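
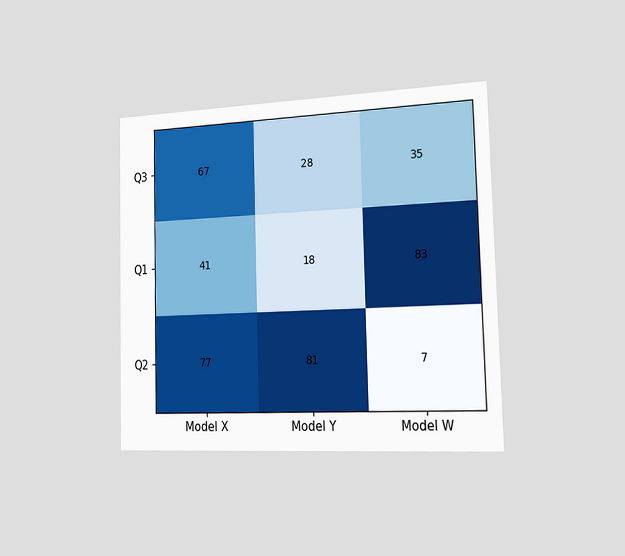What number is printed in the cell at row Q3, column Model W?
35

The chart is viewed slightly from the right. The (Q3, Model W) cell reads 35.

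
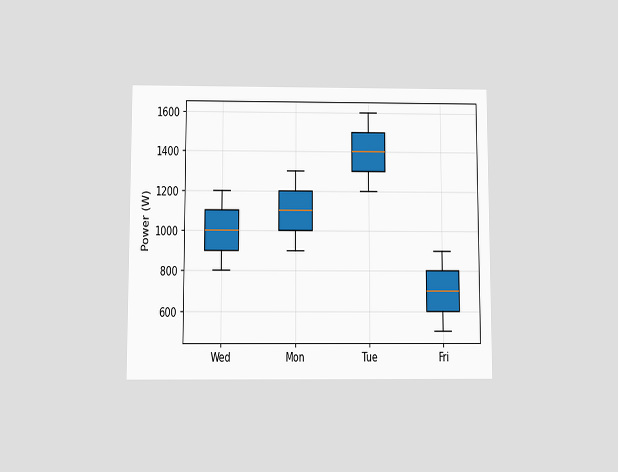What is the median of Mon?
The chart is viewed slightly from below. The median line in the Mon box sits at 1100W.

1100W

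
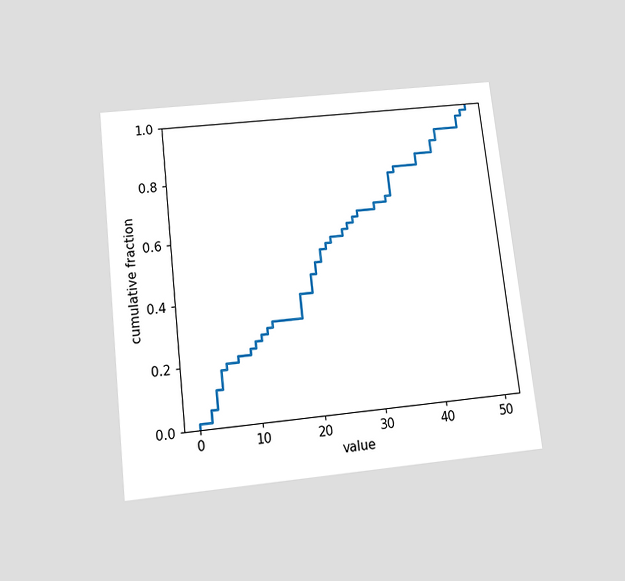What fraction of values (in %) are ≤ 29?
The chart is tilted about 6° counter-clockwise and viewed slightly from below. At x=29 the ECDF step is at 66%.

66%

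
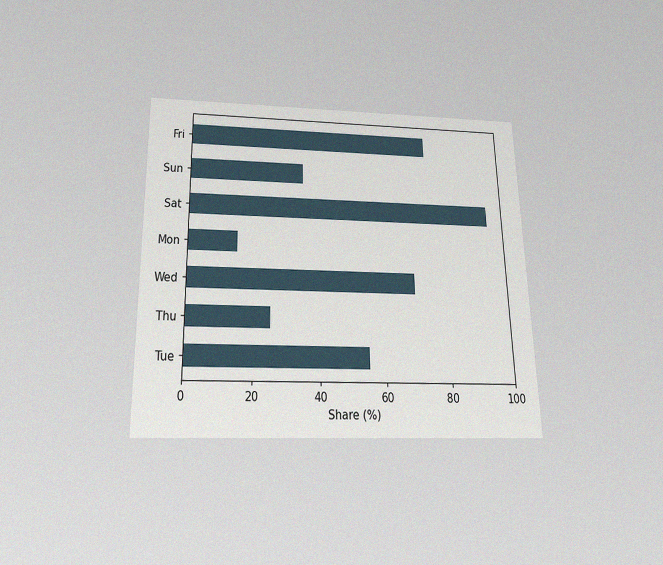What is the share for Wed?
70%

The chart is viewed slightly from below, with some photo noise. Reading along the chart's x-axis, the Wed bar reaches 70%.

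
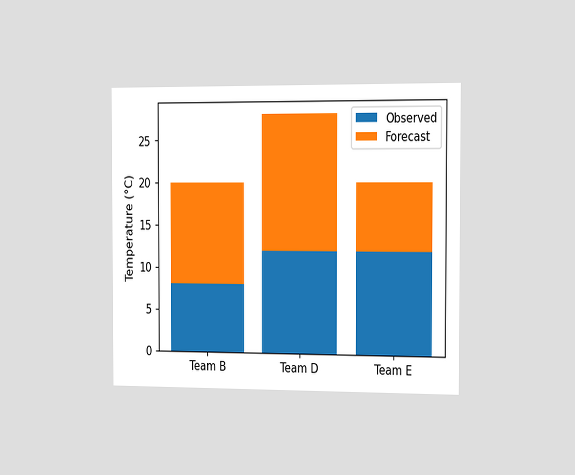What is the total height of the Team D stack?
The chart is viewed slightly from the right. The Team D stack's top reaches 28°C on the y-axis.

28°C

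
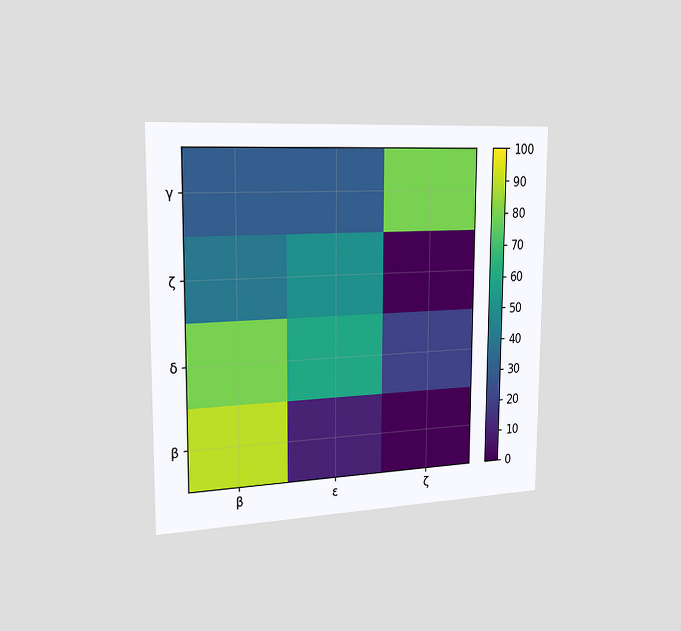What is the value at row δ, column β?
80

The chart is viewed slightly from the left. Matching cell (δ, β) against the colorbar gives 80.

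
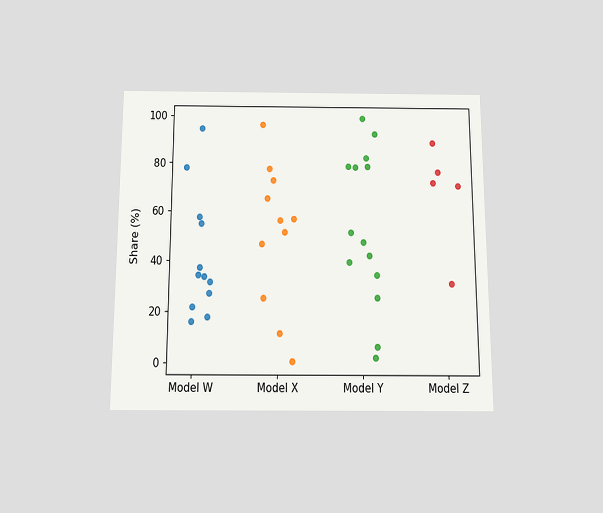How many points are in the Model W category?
The chart is viewed slightly from below. Counting the markers in the Model W column gives 12.

12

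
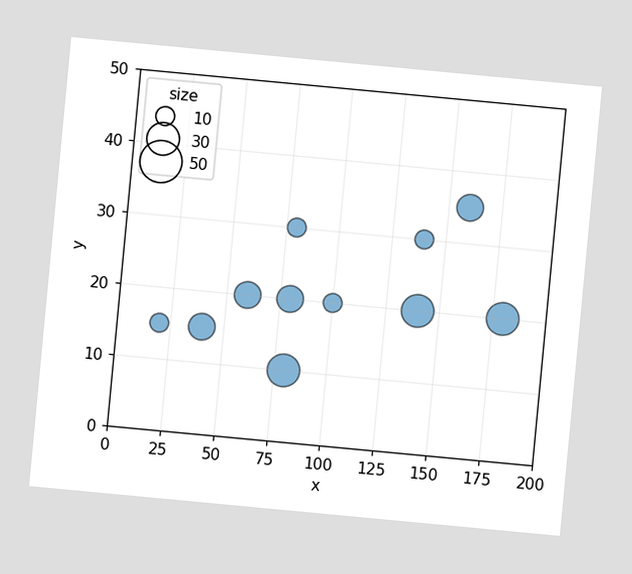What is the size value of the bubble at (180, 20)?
30

The chart is tilted about 5° clockwise. Matching the bubble at (180, 20) against the size legend gives 30.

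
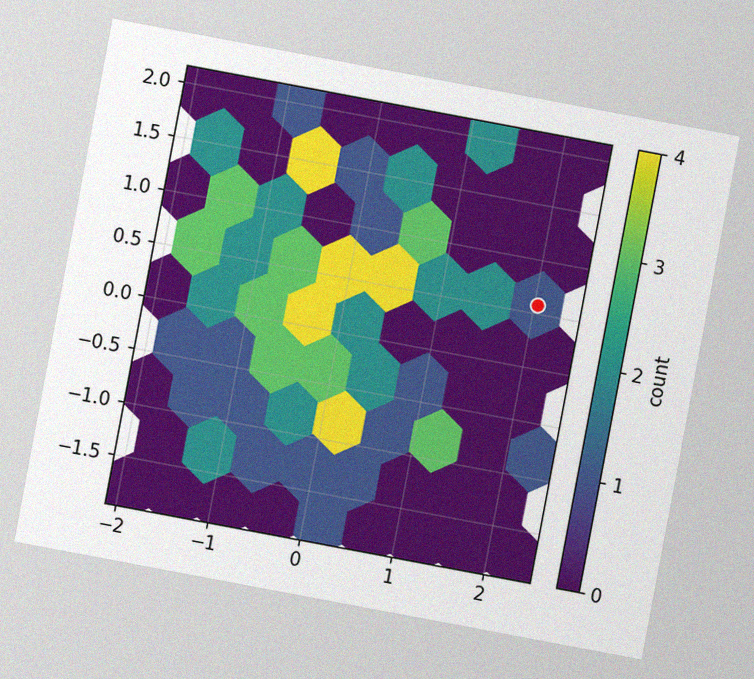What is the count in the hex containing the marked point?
1

The chart is tilted about 11° clockwise, with some photo noise. The marked hex reads 1 on the colorbar.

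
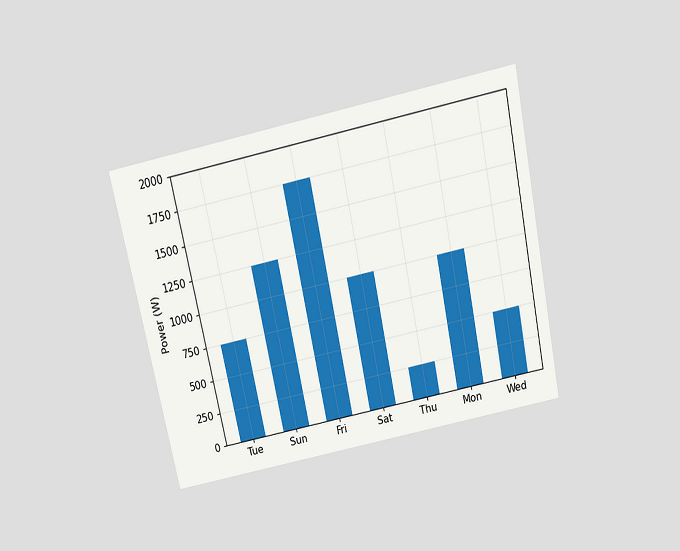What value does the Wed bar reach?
500W

The chart is tilted about 12° counter-clockwise and viewed slightly from above. Reading along the chart's y-axis, the Wed bar reaches 500W.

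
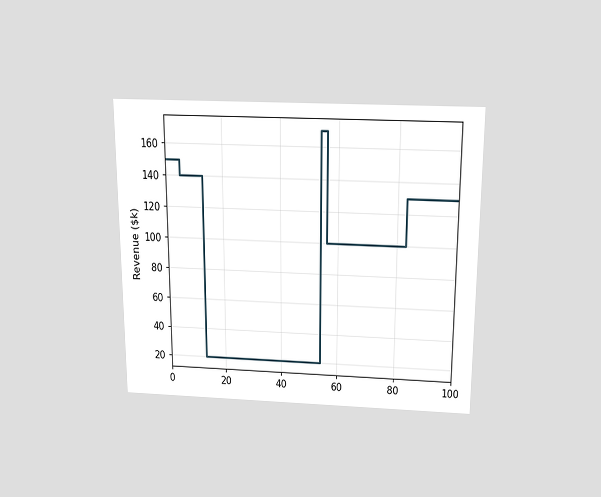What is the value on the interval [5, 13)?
$140k

The chart is viewed slightly from above. On [5, 13) the step sits at $140k.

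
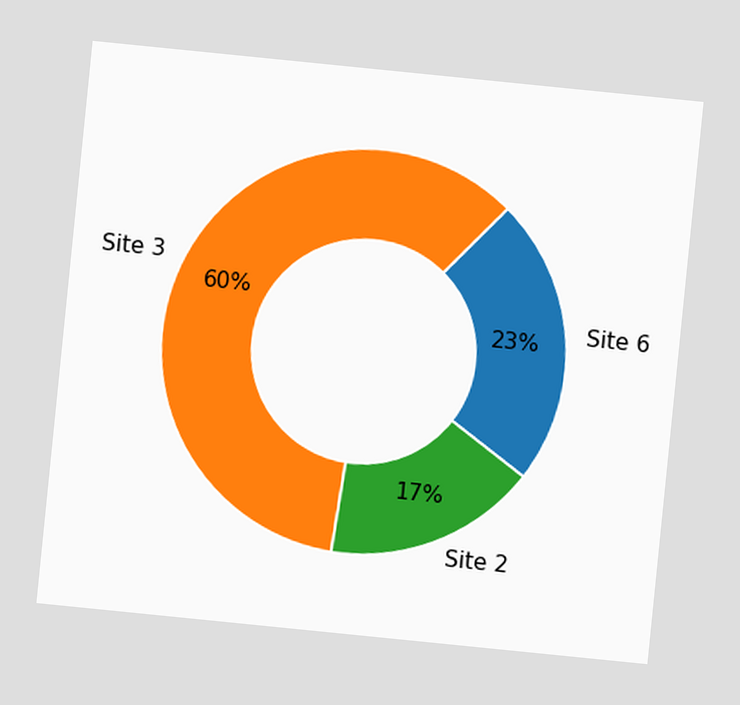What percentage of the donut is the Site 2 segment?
The chart is tilted about 6° clockwise. The Site 2 segment takes up 17% of the ring.

17%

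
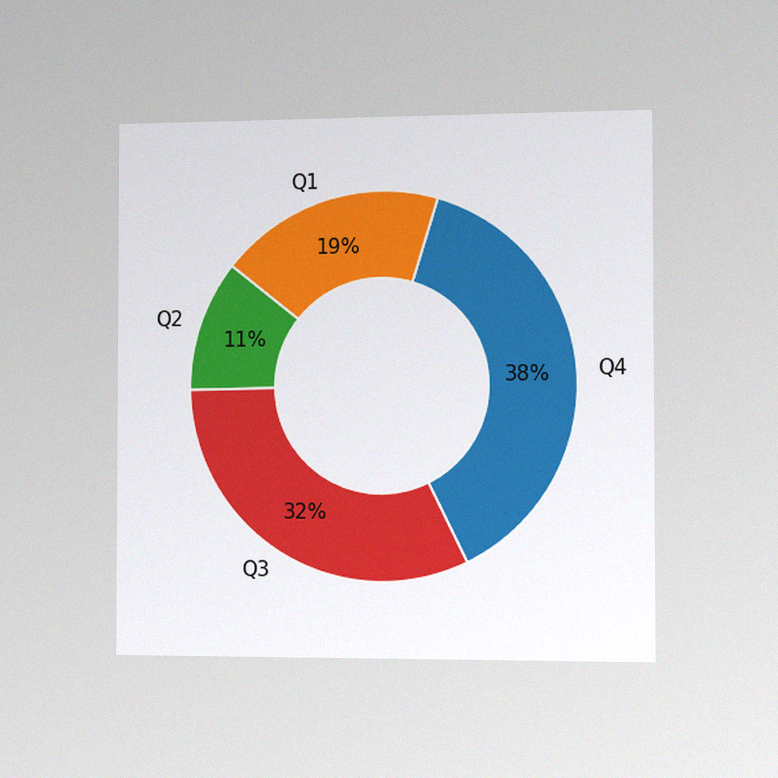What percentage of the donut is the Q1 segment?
The chart is viewed slightly from the right, with some photo noise. The Q1 segment takes up 19% of the ring.

19%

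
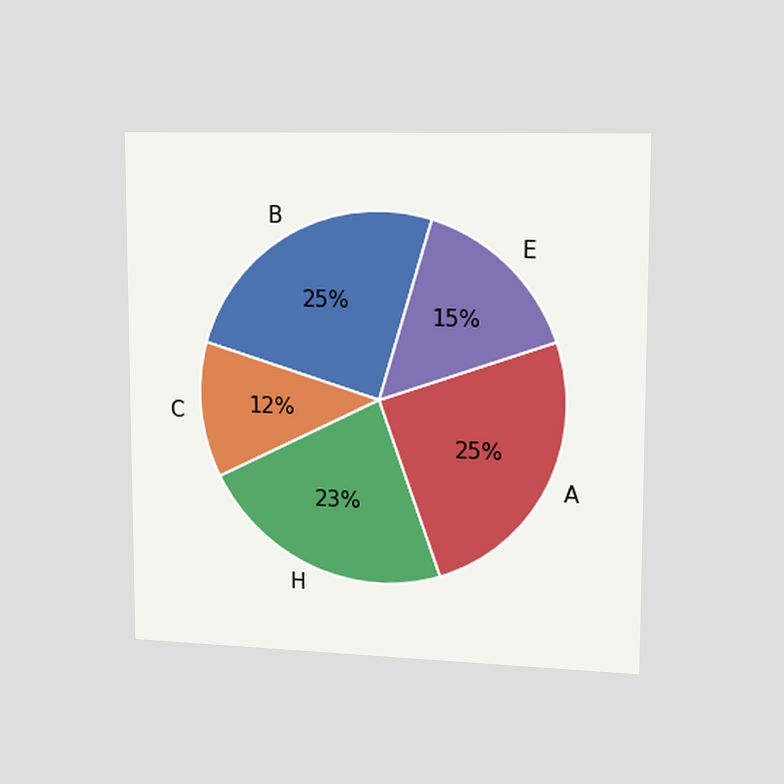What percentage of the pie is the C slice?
The chart is viewed slightly from the right. The C slice takes up 12% of the pie.

12%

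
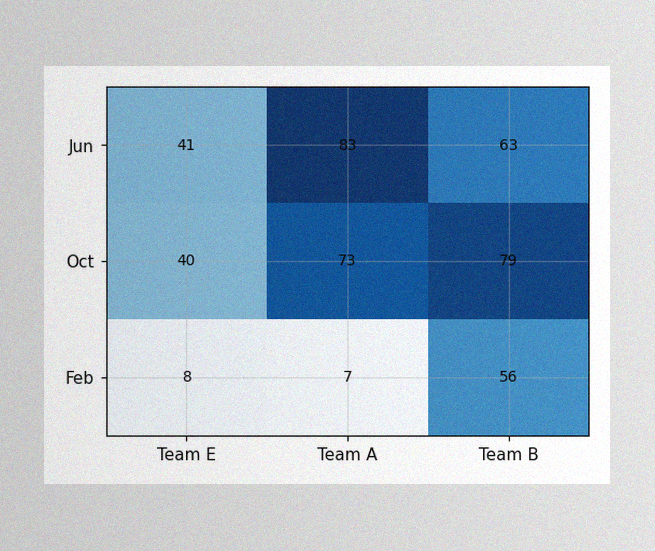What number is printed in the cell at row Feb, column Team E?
8

The image has some photo noise and uneven lighting. The (Feb, Team E) cell reads 8.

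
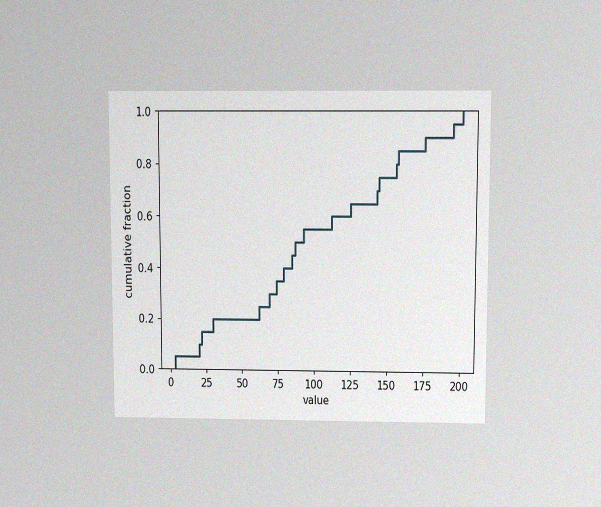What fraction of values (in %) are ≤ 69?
The chart is viewed slightly from above, with some photo noise. At x=69 the ECDF step is at 30%.

30%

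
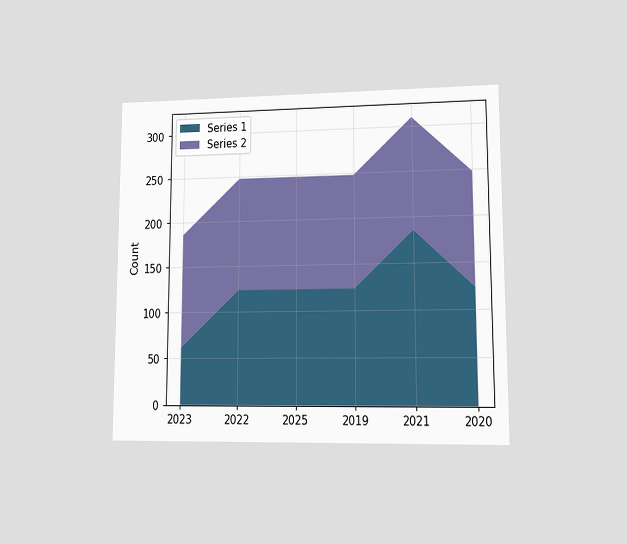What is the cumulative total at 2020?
The chart is viewed at a slight angle. The stacked total at 2020 reaches 248.

248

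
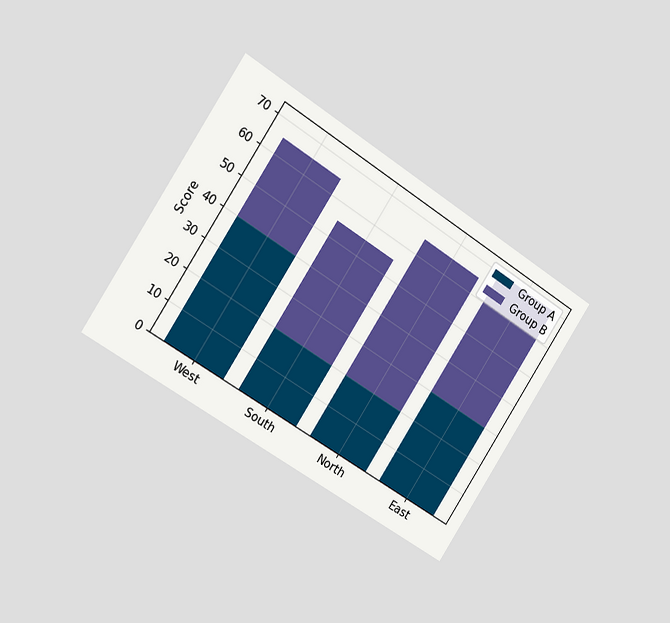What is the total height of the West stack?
65

The chart is tilted about 33° clockwise and viewed slightly from the left. The West stack's top reaches 65 on the y-axis.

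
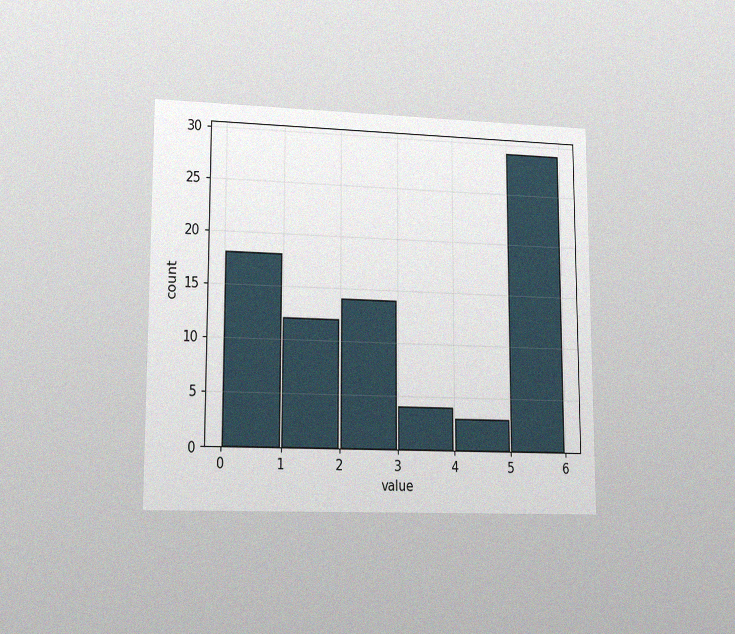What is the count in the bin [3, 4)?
4

The chart is viewed at a slight angle, with some photo noise. The [3, 4) bin has height 4.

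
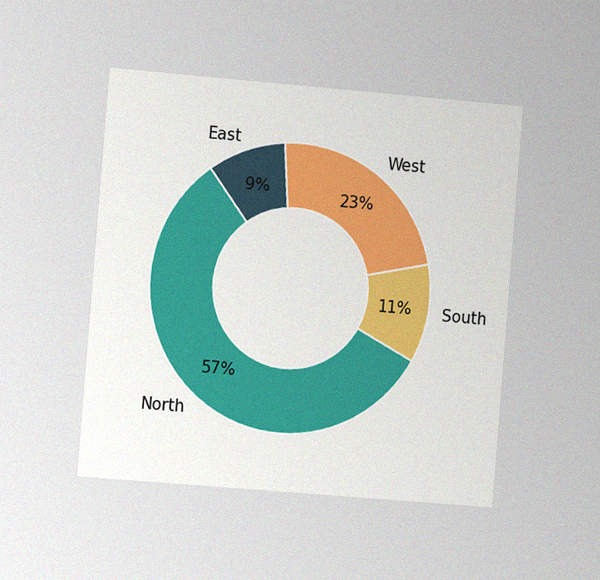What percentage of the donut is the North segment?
The chart is tilted about 5° clockwise and viewed slightly from the left, with some photo noise. The North segment takes up 57% of the ring.

57%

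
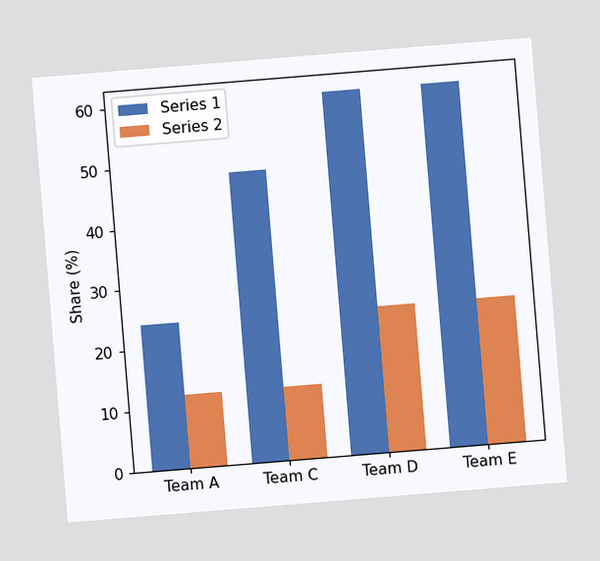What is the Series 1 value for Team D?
60%

The chart is tilted about 5° counter-clockwise. The Series 1 bar at Team D reaches 60% on the y-axis.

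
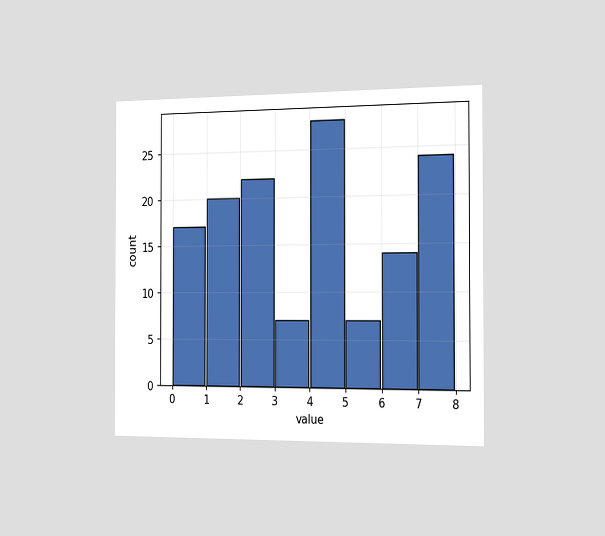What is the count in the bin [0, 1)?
17

The chart is viewed slightly from the right. The [0, 1) bin has height 17.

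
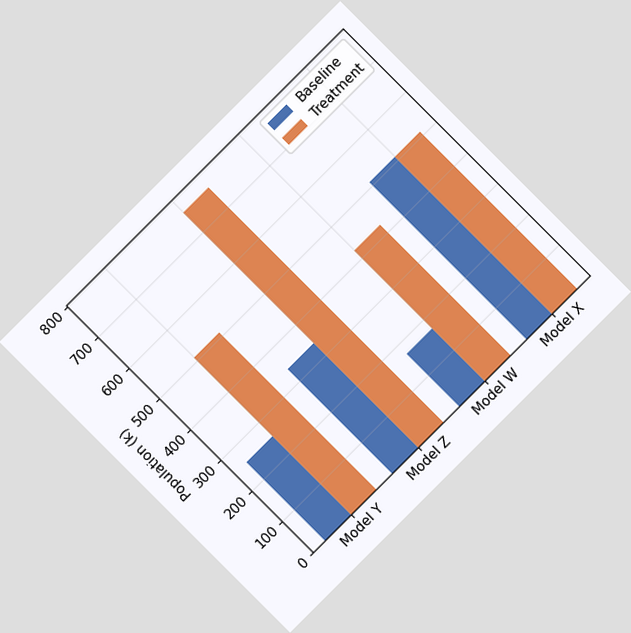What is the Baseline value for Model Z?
340k

The chart is tilted about 45° counter-clockwise. The Baseline bar at Model Z reaches 340k on the y-axis.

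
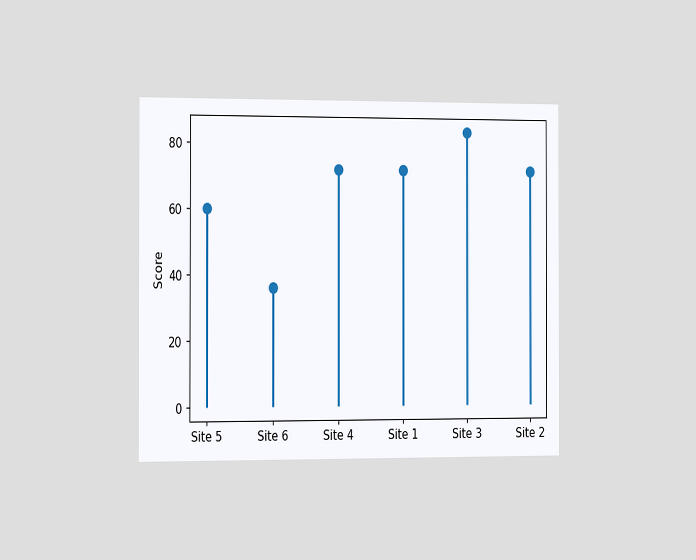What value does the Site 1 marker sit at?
The chart is viewed slightly from the left. The Site 1 marker sits at 72.

72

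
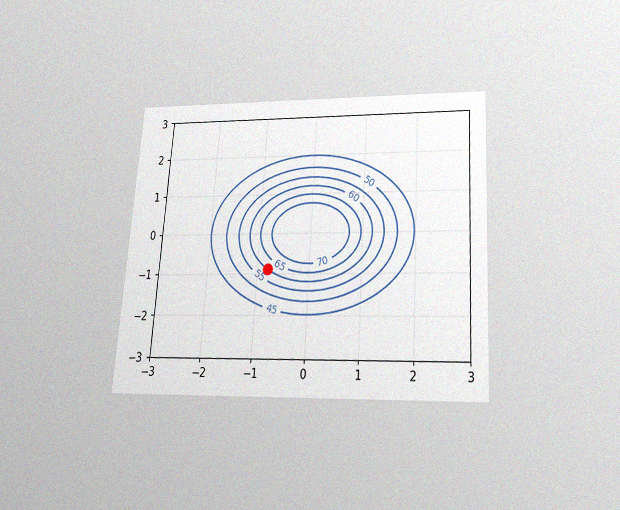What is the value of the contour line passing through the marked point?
60

The chart is tilted about 4° clockwise and viewed slightly from below, with some photo noise. The marked point sits on the contour labelled 60.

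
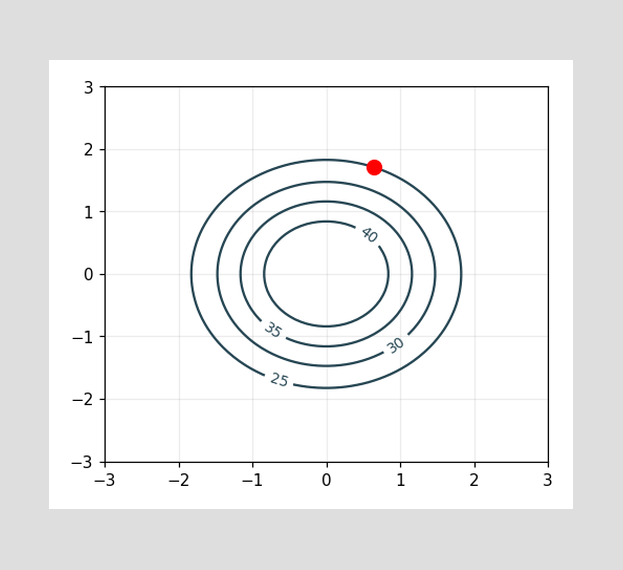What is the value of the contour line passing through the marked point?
The marked point sits on the contour labelled 25.

25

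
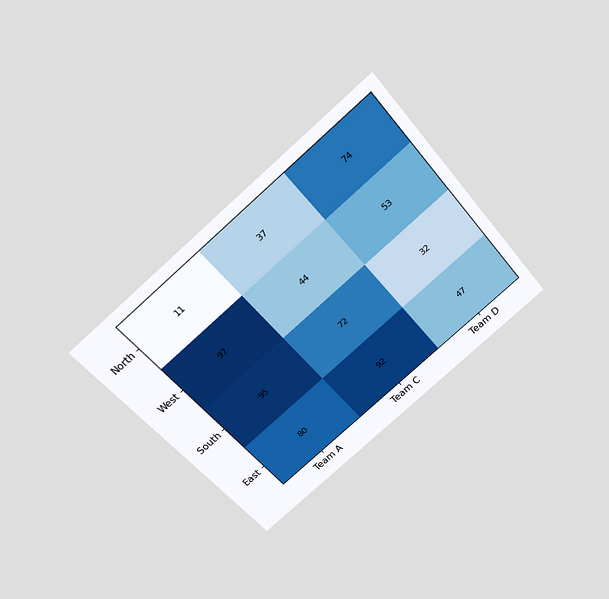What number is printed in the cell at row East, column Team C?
The chart is tilted about 41° counter-clockwise and viewed slightly from above. The (East, Team C) cell reads 92.

92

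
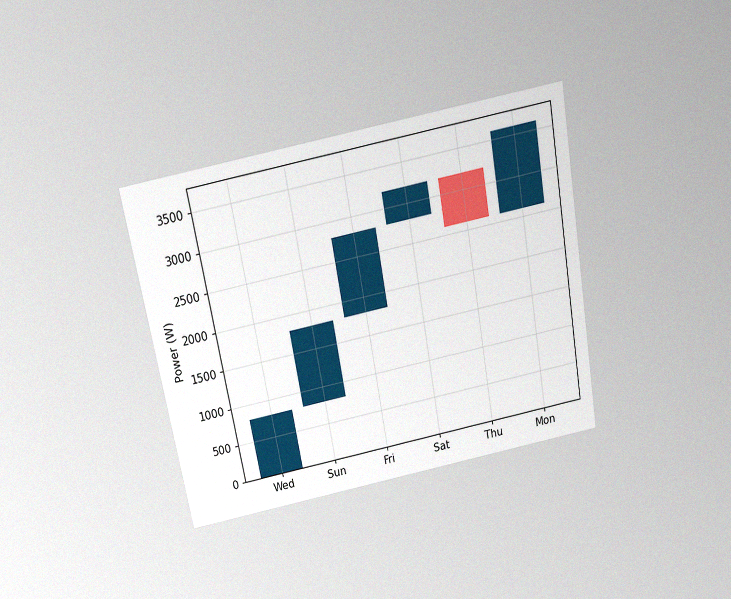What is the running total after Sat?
The chart is tilted about 10° counter-clockwise and viewed slightly from above, with some photo noise. After Sat the running total reaches 3200W.

3200W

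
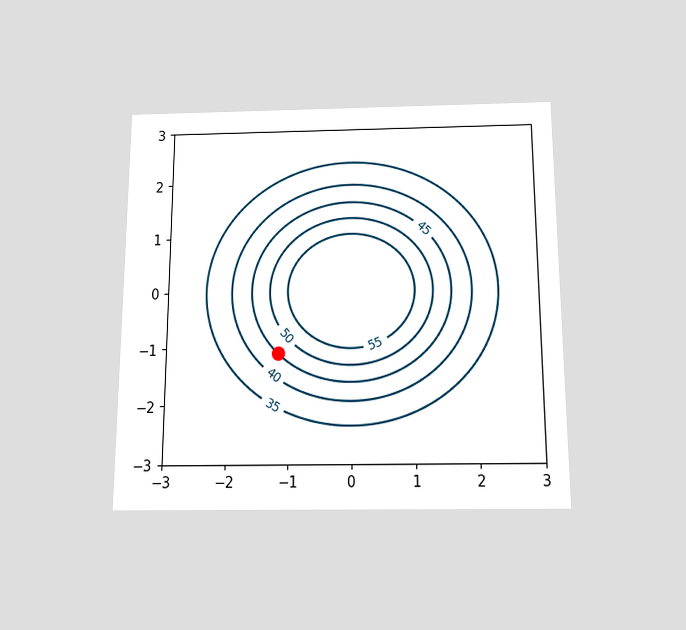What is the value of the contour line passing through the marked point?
45

The chart is viewed slightly from below. The marked point sits on the contour labelled 45.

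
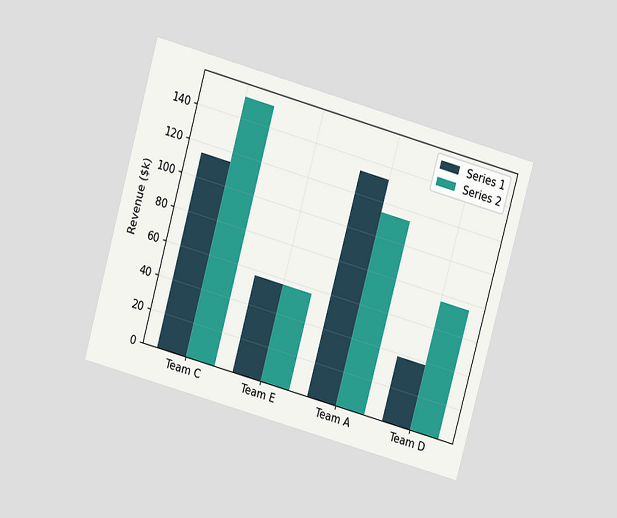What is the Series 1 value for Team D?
$38k

The chart is tilted about 16° clockwise and viewed slightly from above. The Series 1 bar at Team D reaches $38k on the y-axis.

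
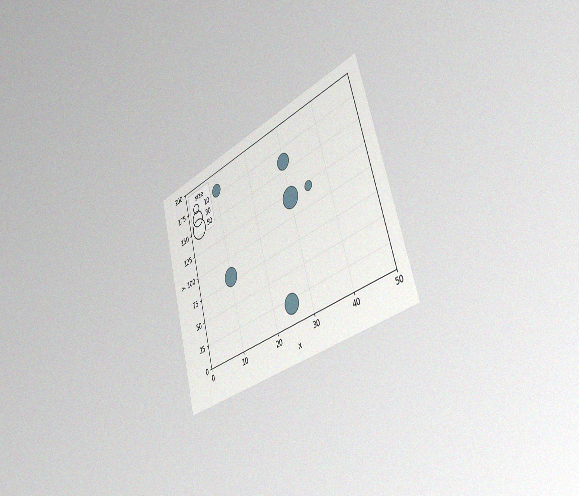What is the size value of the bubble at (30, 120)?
The chart is tilted about 16° counter-clockwise and viewed slightly from the right, with some photo noise. Matching the bubble at (30, 120) against the size legend gives 50.

50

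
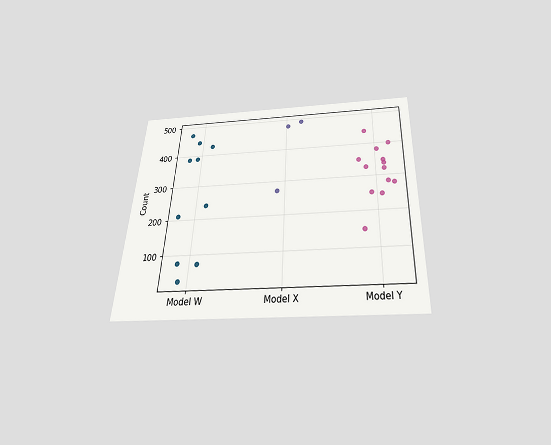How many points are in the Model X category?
The chart is tilted about 3° clockwise and viewed slightly from below. Counting the markers in the Model X column gives 3.

3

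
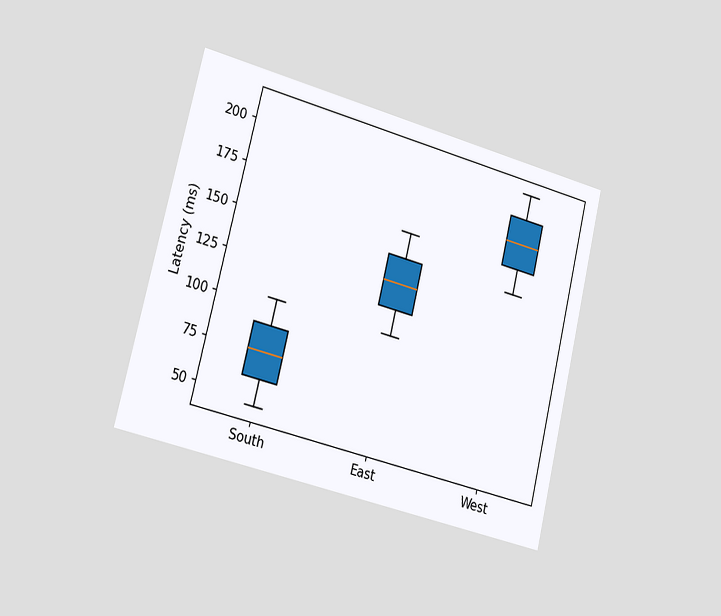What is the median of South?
75ms

The chart is tilted about 14° clockwise and viewed slightly from the left. The median line in the South box sits at 75ms.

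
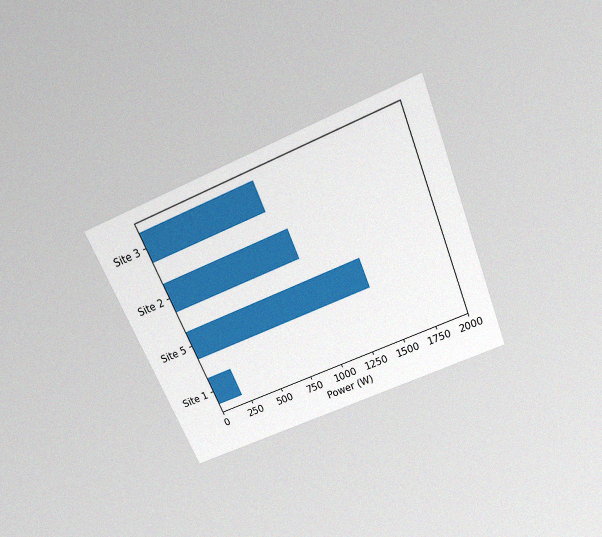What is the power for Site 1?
The chart is tilted about 23° counter-clockwise and viewed slightly from above, with some photo noise. Reading along the chart's x-axis, the Site 1 bar reaches 200W.

200W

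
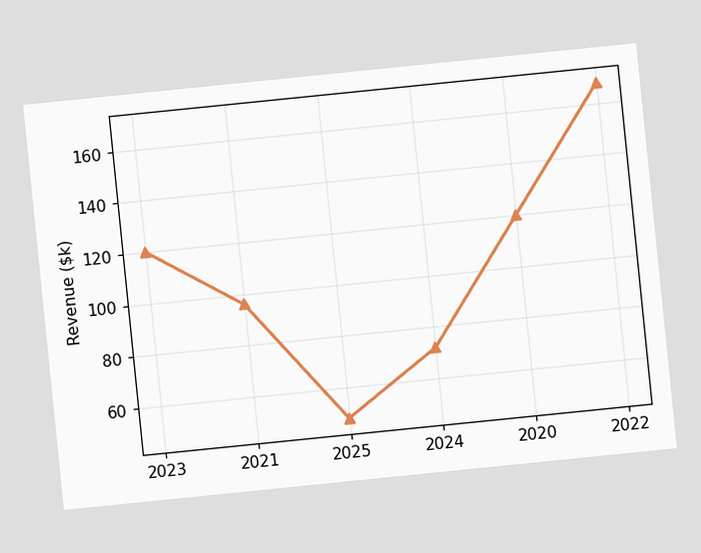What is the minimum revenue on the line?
$48k

The chart is tilted about 6° counter-clockwise. The lowest point is at 2025, and reading across to the y-axis gives $48k.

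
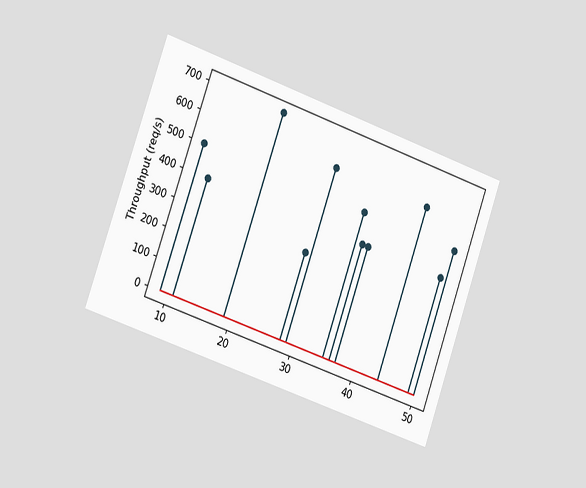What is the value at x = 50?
The chart is tilted about 19° clockwise and viewed slightly from the left. The stem at x=50 reaches 500req/s.

500req/s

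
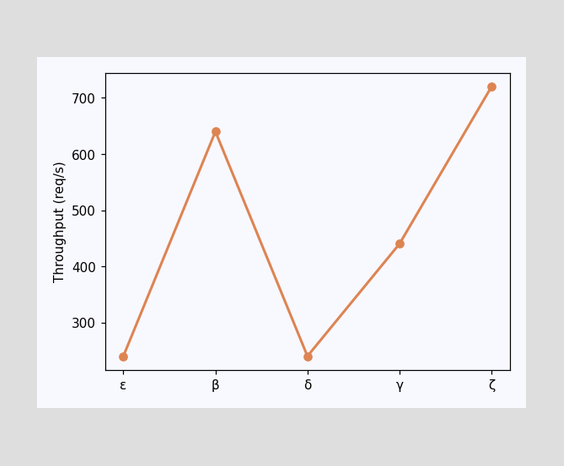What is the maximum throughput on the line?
720req/s

The highest point is at ζ, and reading across to the y-axis gives 720req/s.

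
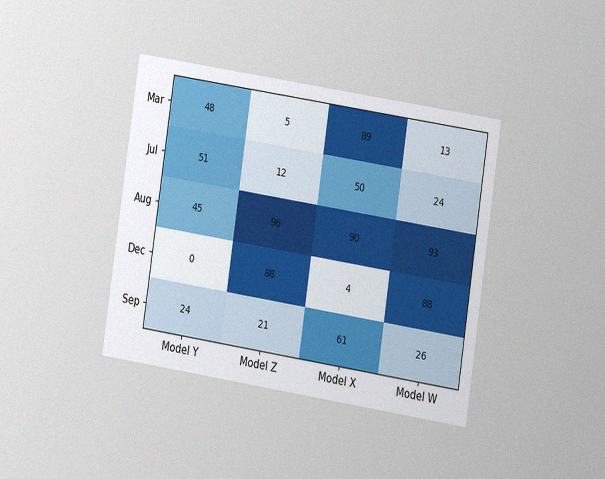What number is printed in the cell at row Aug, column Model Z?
The chart is tilted about 9° clockwise and viewed at a slight angle, with some photo noise. The (Aug, Model Z) cell reads 96.

96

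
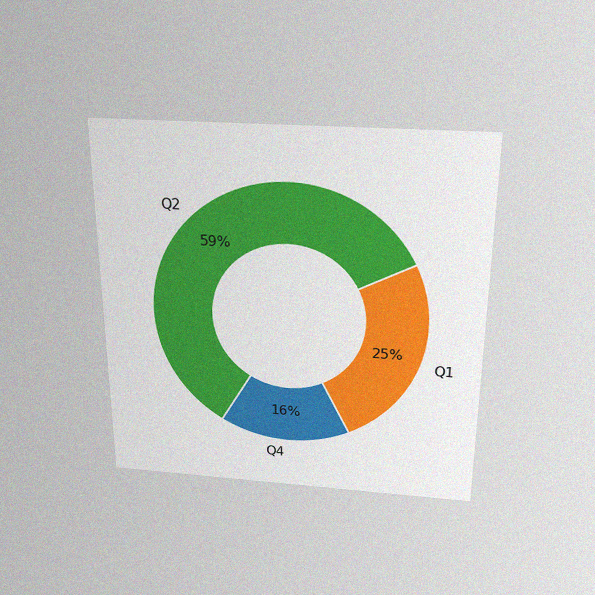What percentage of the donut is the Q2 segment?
The chart is viewed slightly from above, with some photo noise. The Q2 segment takes up 59% of the ring.

59%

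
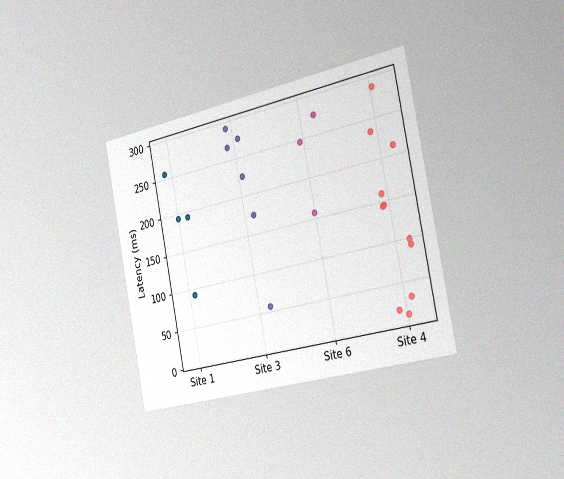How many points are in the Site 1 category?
4

The chart is tilted about 11° counter-clockwise and viewed slightly from the right, with some photo noise. Counting the markers in the Site 1 column gives 4.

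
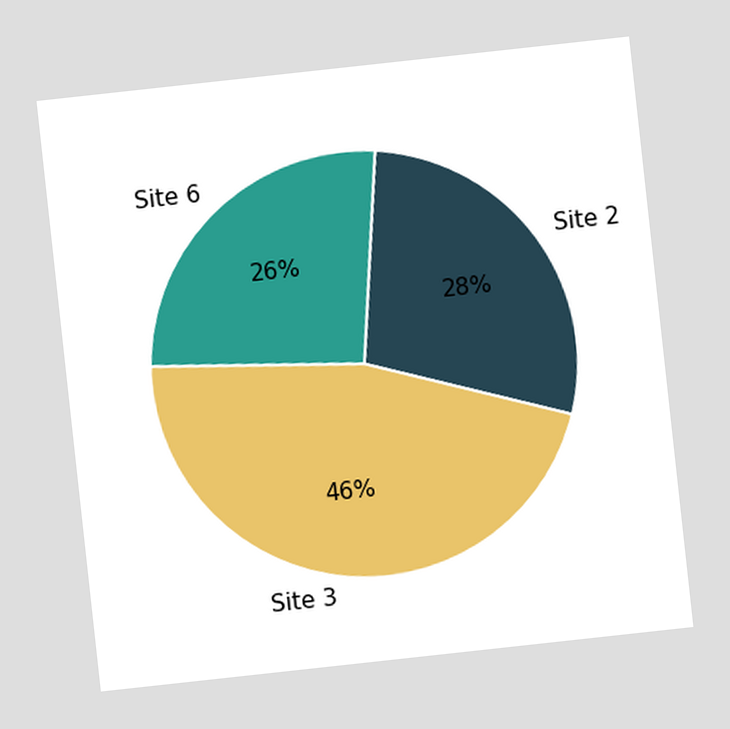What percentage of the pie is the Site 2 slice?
The chart is tilted about 6° counter-clockwise. The Site 2 slice takes up 28% of the pie.

28%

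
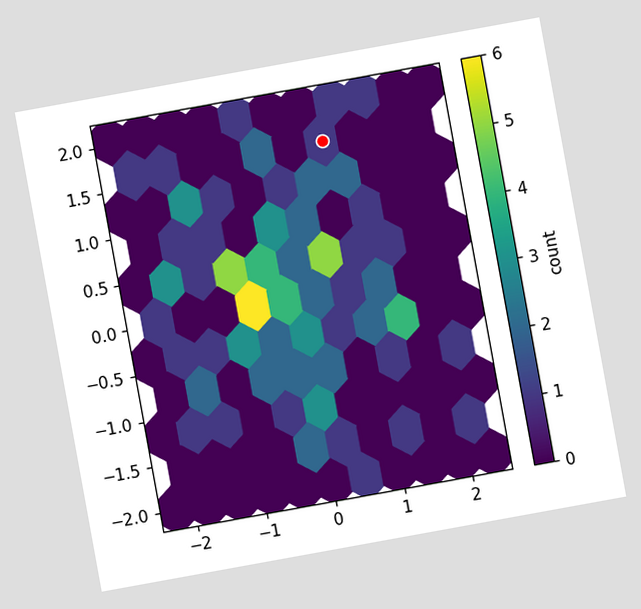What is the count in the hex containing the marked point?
The chart is tilted about 10° counter-clockwise. The marked hex reads 1 on the colorbar.

1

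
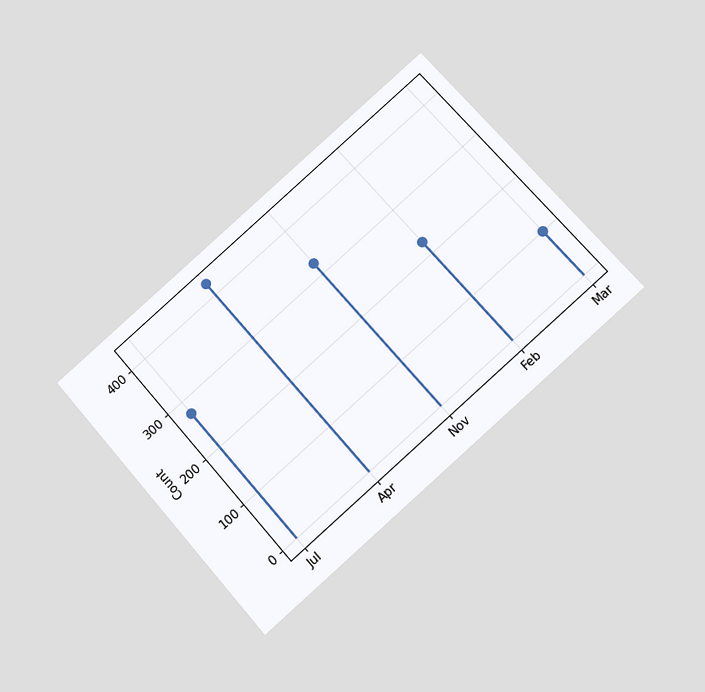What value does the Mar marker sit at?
The chart is tilted about 41° counter-clockwise and viewed slightly from below. The Mar marker sits at 100.

100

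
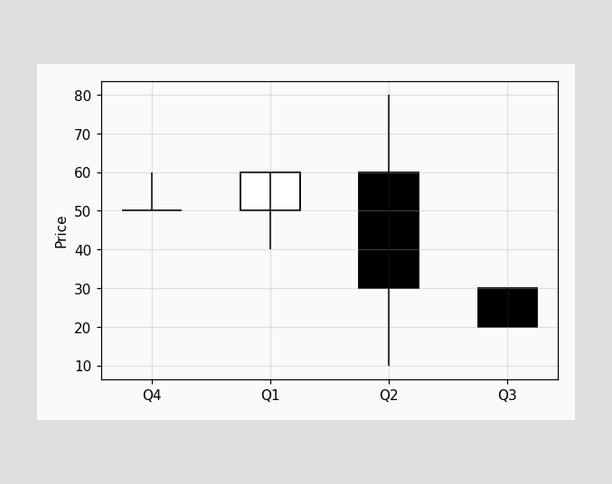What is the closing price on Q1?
60

The Q1 candle closes at 60.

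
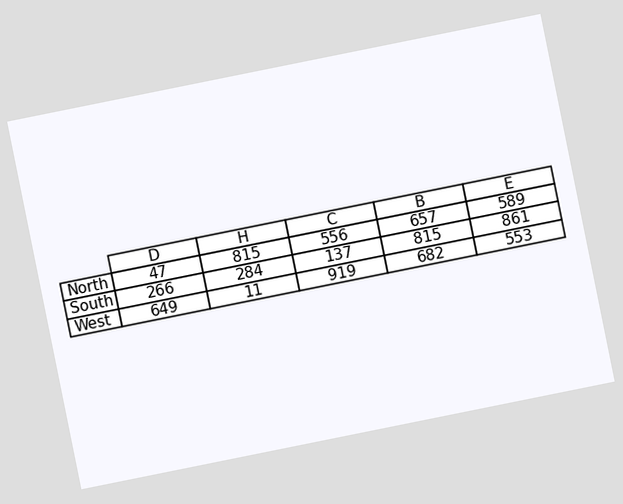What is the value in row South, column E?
861

The chart is tilted about 11° counter-clockwise. The (South, E) cell reads 861.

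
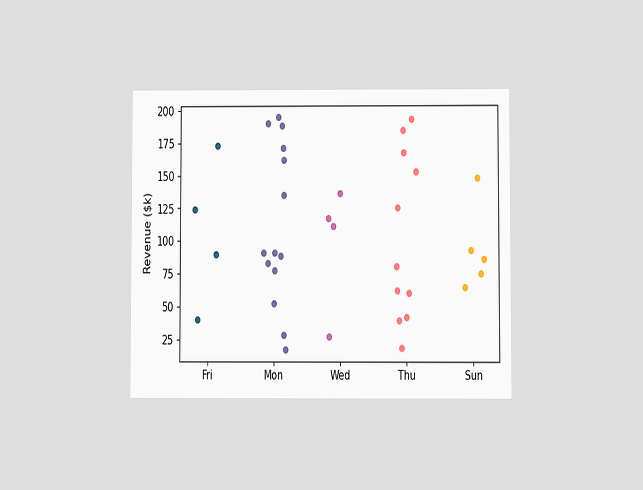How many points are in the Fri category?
4

The chart is viewed at a slight angle. Counting the markers in the Fri column gives 4.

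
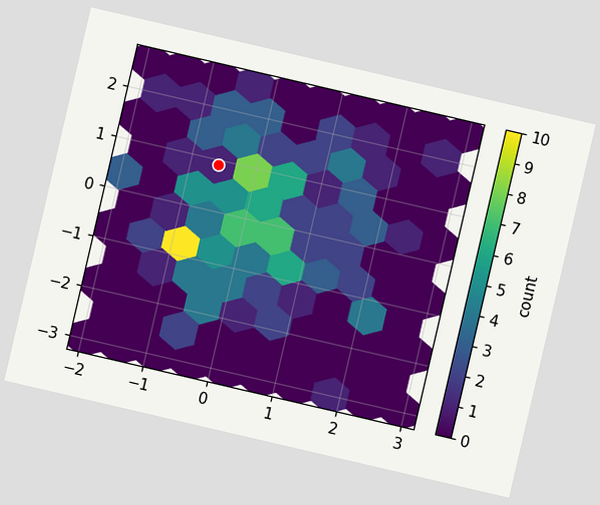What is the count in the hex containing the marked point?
The chart is tilted about 13° clockwise. The marked hex reads 1 on the colorbar.

1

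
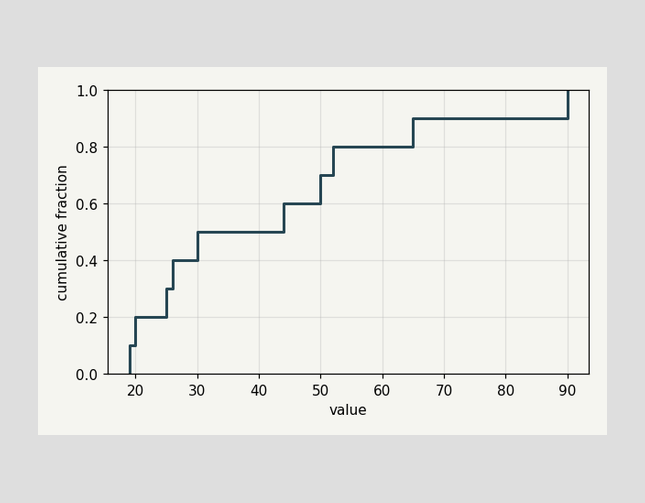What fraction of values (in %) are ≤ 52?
At x=52 the ECDF step is at 80%.

80%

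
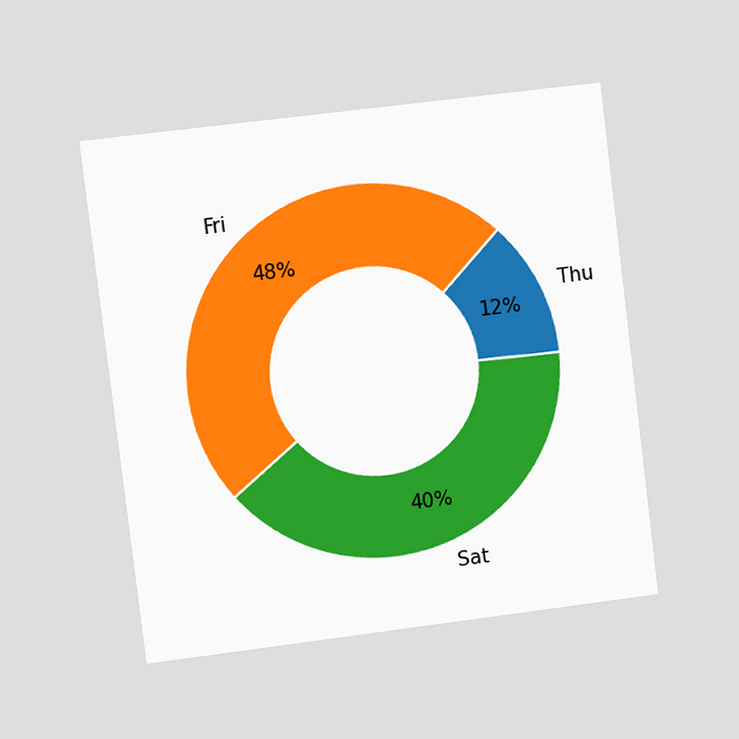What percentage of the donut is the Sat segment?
The chart is tilted about 7° counter-clockwise and viewed at a slight angle. The Sat segment takes up 40% of the ring.

40%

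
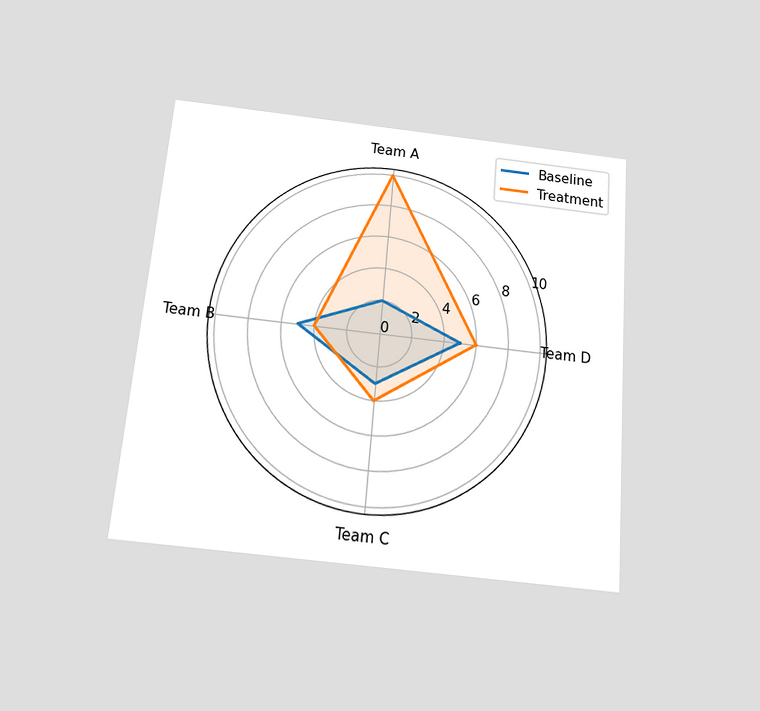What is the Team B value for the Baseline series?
The chart is tilted about 5° clockwise and viewed slightly from below. On the Team B axis, Baseline reaches 5.

5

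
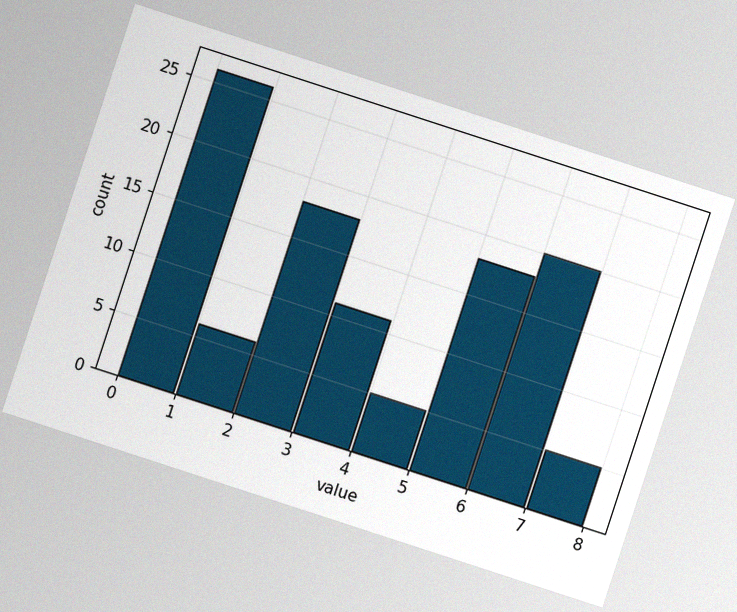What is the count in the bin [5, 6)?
18

The chart is tilted about 18° clockwise, with some photo noise. The [5, 6) bin has height 18.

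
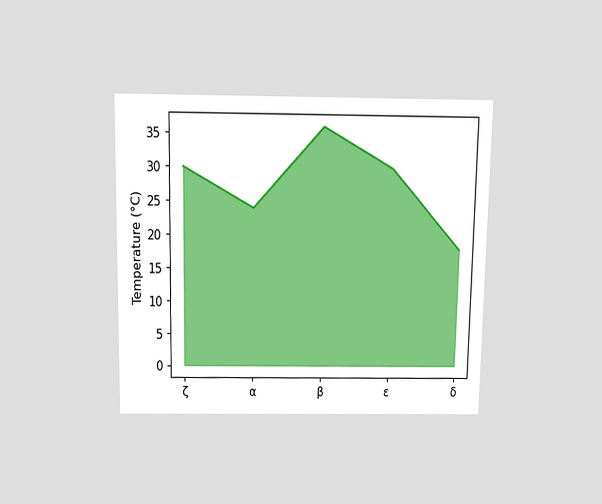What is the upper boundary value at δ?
18°C

The chart is viewed slightly from above. At δ the upper boundary is at 18°C.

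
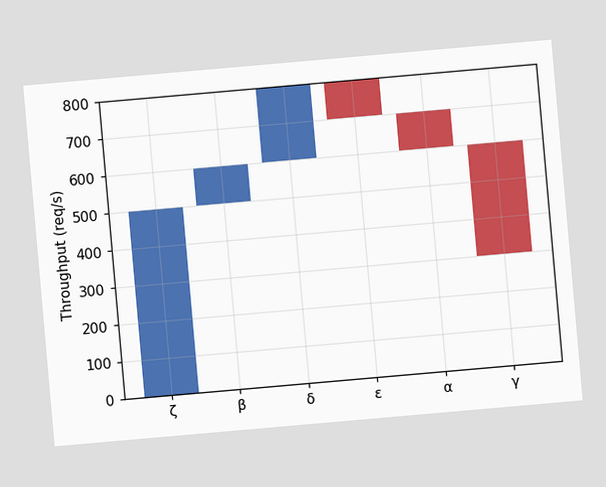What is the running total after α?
The chart is tilted about 5° counter-clockwise. After α the running total reaches 600req/s.

600req/s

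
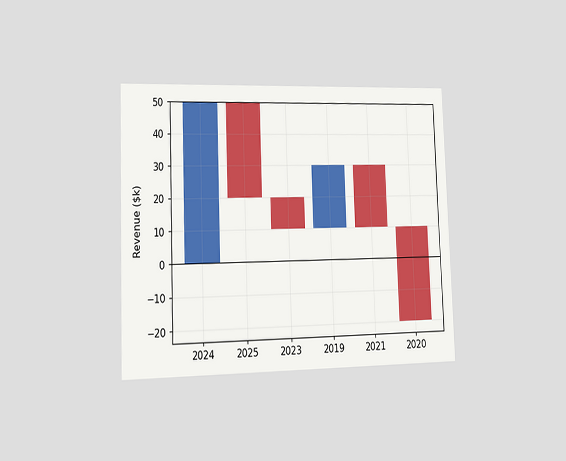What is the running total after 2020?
$-20k

The chart is tilted about 2° counter-clockwise and viewed slightly from the left. After 2020 the running total reaches $-20k.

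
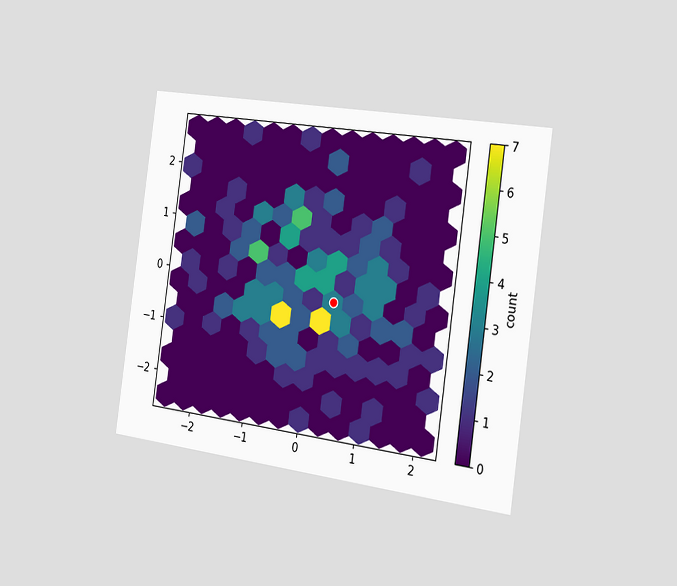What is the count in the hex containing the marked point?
3

The chart is tilted about 8° clockwise and viewed slightly from the right. The marked hex reads 3 on the colorbar.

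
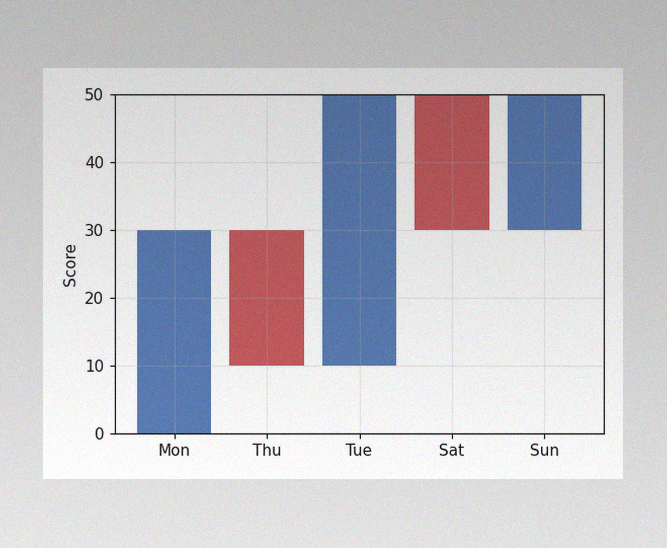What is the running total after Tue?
50

The image has some photo noise and uneven lighting. After Tue the running total reaches 50.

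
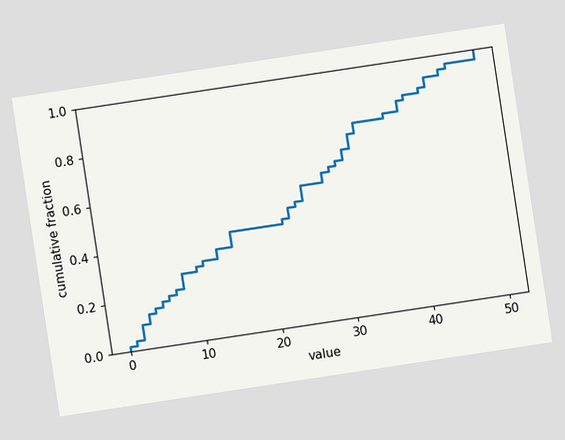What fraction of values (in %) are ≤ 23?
The chart is tilted about 9° counter-clockwise. At x=23 the ECDF step is at 48%.

48%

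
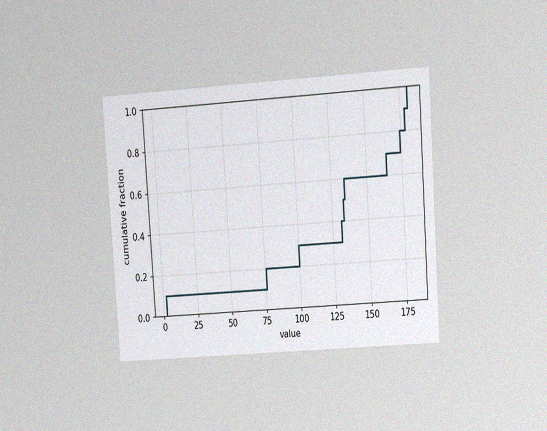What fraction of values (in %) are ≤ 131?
The chart is tilted about 4° counter-clockwise and viewed at a slight angle, with some photo noise. At x=131 the ECDF step is at 40%.

40%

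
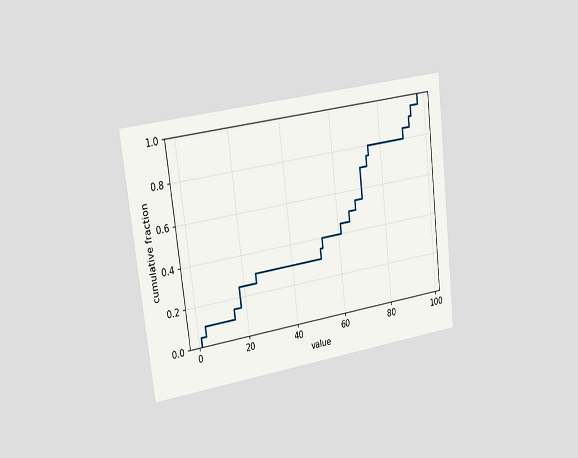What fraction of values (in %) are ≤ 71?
The chart is tilted about 7° counter-clockwise and viewed slightly from the left. At x=71 the ECDF step is at 70%.

70%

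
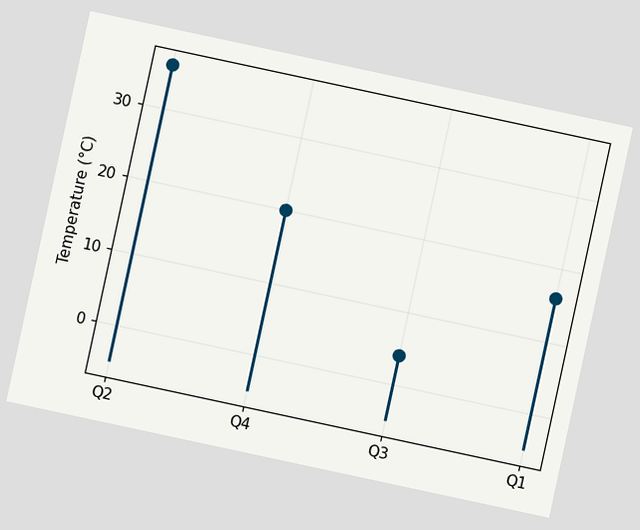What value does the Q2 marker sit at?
36°C

The chart is tilted about 12° clockwise. The Q2 marker sits at 36°C.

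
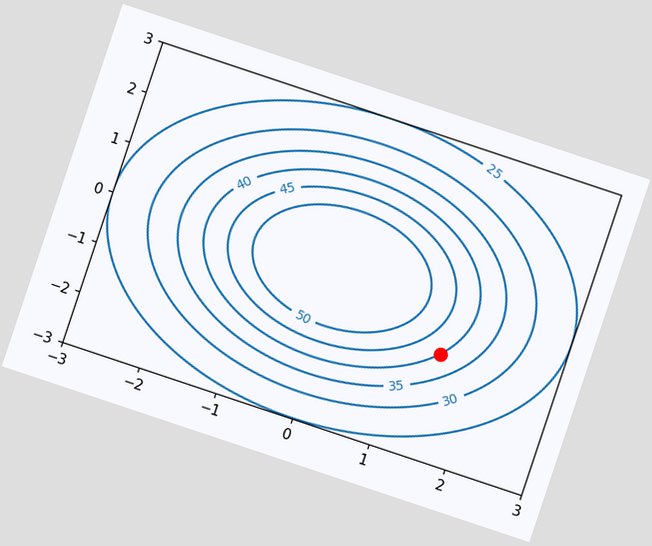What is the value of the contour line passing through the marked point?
The chart is tilted about 18° clockwise. The marked point sits on the contour labelled 40.

40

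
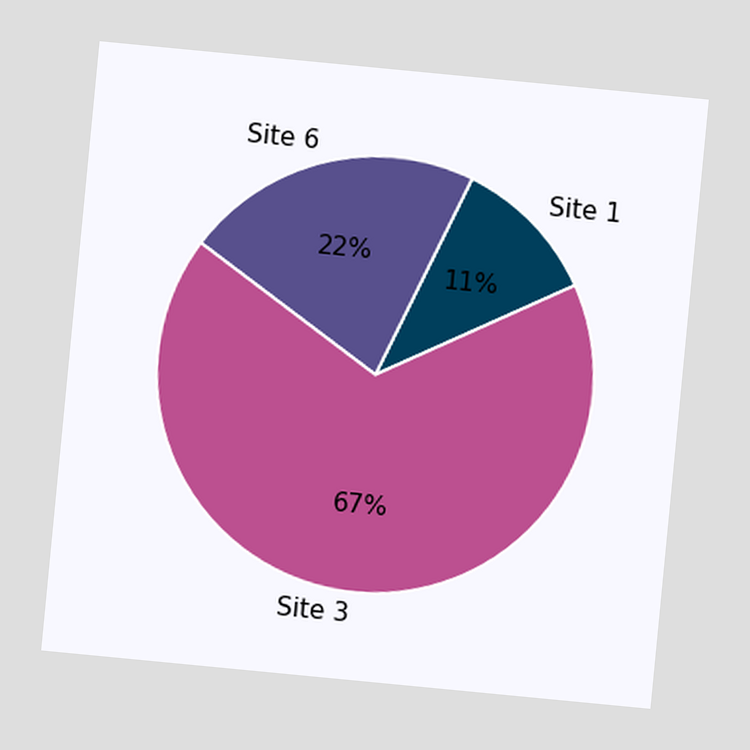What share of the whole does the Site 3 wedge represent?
The chart is tilted about 5° clockwise. The Site 3 slice takes up 67% of the pie.

67%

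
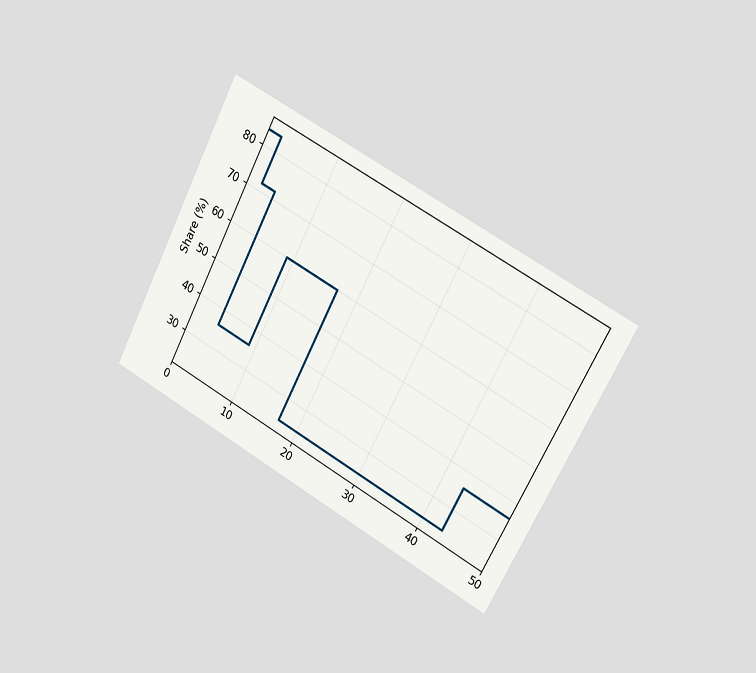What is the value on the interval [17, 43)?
The chart is tilted about 28° clockwise and viewed slightly from the right. On [17, 43) the step sits at 24%.

24%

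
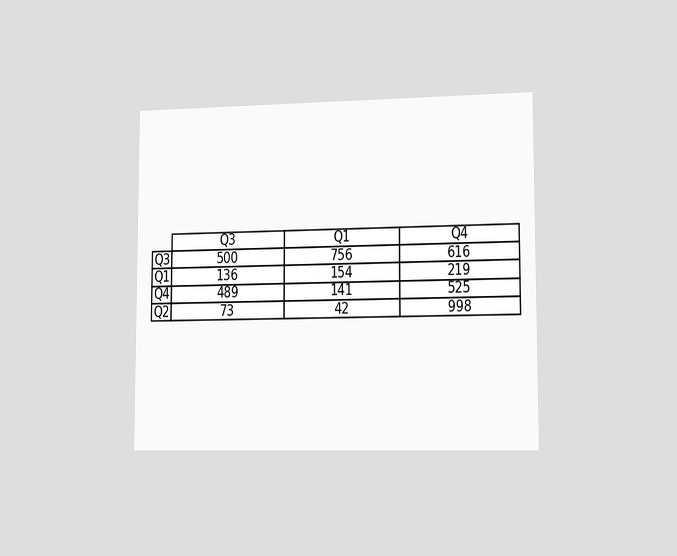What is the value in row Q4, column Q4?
525

The chart is viewed slightly from the right. The (Q4, Q4) cell reads 525.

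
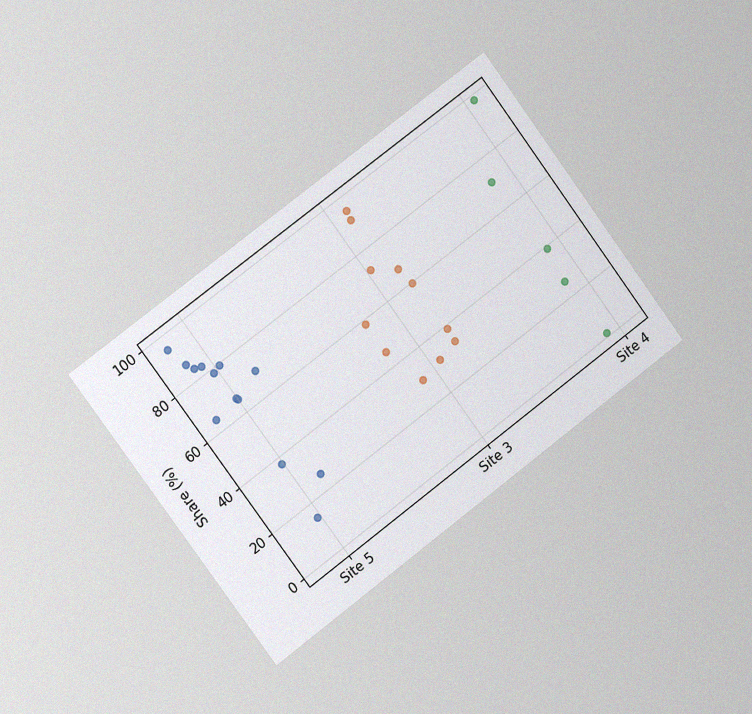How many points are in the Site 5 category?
The chart is tilted about 37° counter-clockwise and viewed slightly from the left, with some photo noise. Counting the markers in the Site 5 column gives 13.

13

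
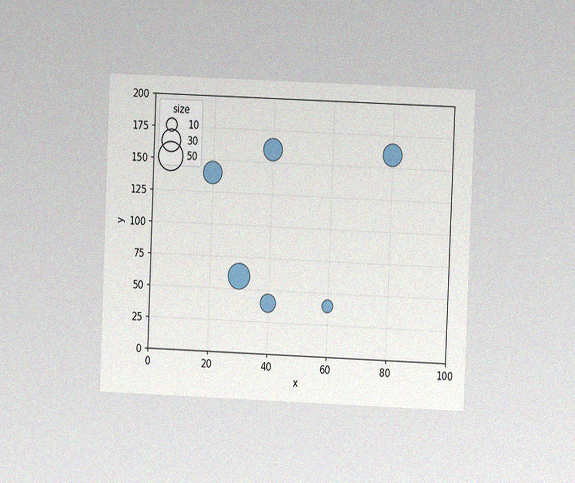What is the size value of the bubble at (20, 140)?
The chart is tilted about 2° clockwise and viewed at a slight angle, with some photo noise. Matching the bubble at (20, 140) against the size legend gives 30.

30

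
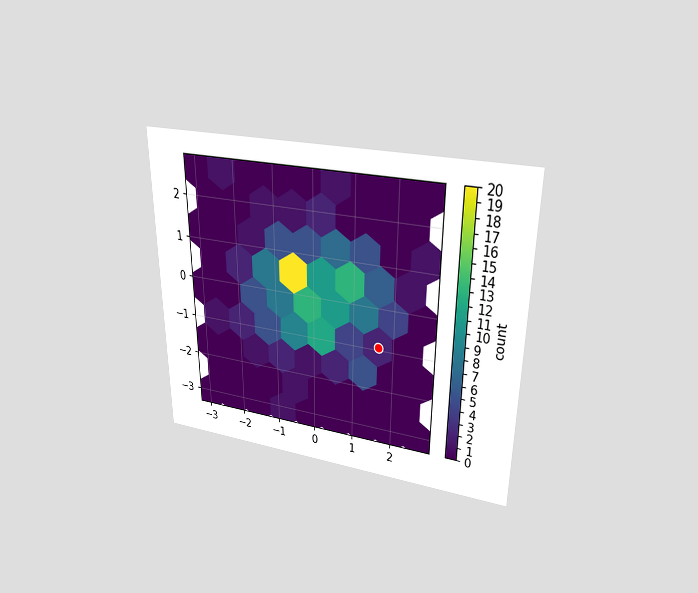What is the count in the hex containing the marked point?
The chart is viewed slightly from above. The marked hex reads 2 on the colorbar.

2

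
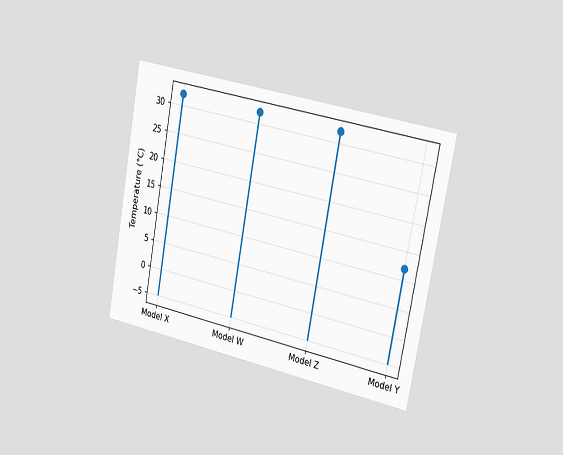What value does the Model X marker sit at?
The chart is tilted about 11° clockwise and viewed slightly from the right. The Model X marker sits at 32°C.

32°C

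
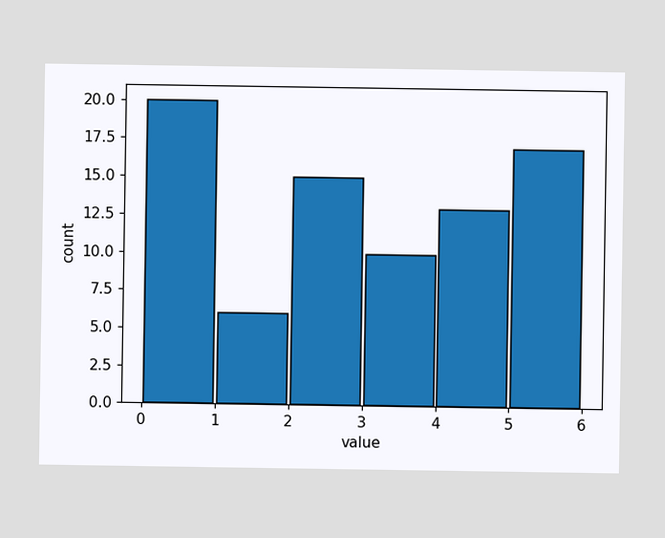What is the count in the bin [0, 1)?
The [0, 1) bin has height 20.

20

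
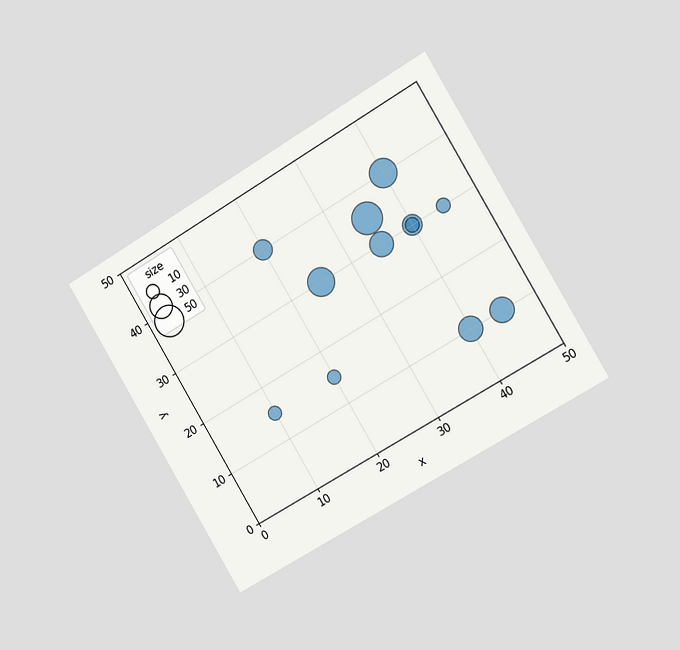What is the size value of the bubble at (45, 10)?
30

The chart is tilted about 31° counter-clockwise and viewed slightly from the right. Matching the bubble at (45, 10) against the size legend gives 30.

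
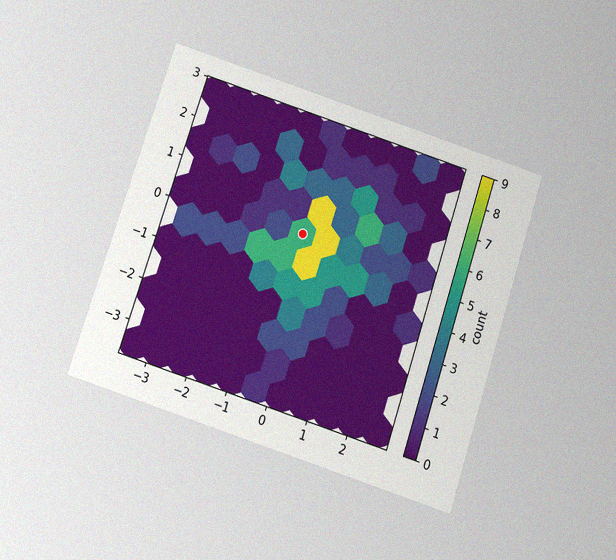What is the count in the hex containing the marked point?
The chart is tilted about 18° clockwise and viewed slightly from below, with some photo noise. The marked hex reads 6 on the colorbar.

6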